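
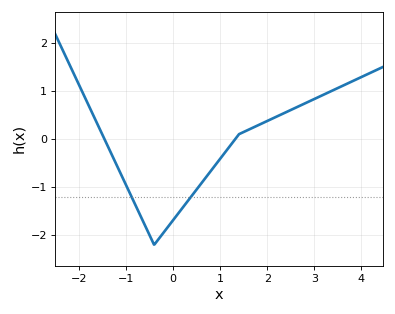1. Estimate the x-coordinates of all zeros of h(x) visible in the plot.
-1.45, 1.32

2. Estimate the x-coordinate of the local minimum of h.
-0.4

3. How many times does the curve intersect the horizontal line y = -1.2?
2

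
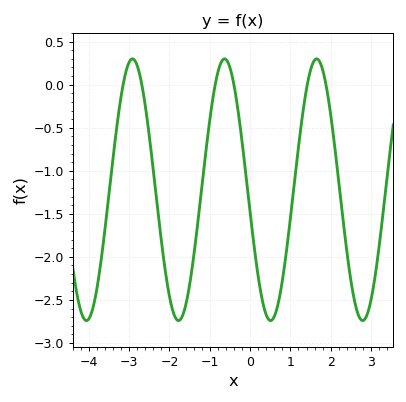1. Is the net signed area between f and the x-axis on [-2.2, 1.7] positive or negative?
negative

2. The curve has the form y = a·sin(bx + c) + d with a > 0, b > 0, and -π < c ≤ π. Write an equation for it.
y = 1.52sin(2.75x - 2.97) - 1.22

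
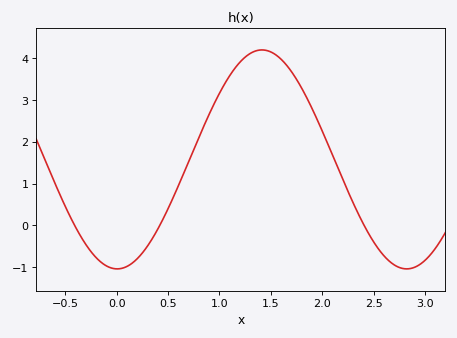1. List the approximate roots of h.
-0.4, 0.4, 2.4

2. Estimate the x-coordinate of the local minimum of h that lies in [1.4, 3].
2.8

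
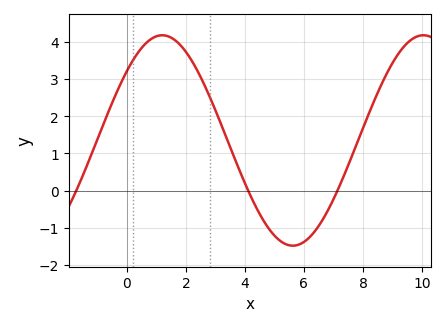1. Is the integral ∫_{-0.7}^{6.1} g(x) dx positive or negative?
positive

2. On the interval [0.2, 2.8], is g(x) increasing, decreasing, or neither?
neither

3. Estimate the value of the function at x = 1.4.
4.2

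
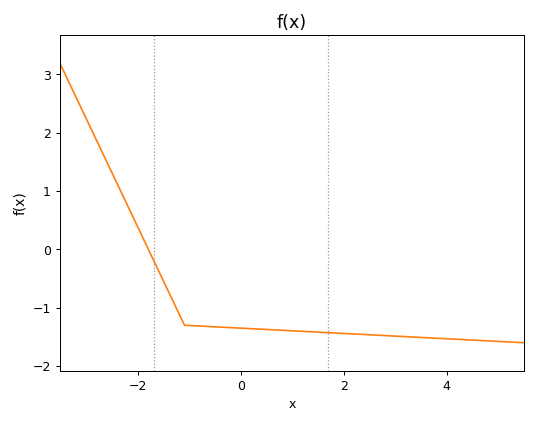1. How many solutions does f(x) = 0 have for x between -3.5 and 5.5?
1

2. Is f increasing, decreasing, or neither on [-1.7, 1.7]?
decreasing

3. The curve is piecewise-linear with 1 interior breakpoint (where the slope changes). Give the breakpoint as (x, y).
(-1.1, -1.3)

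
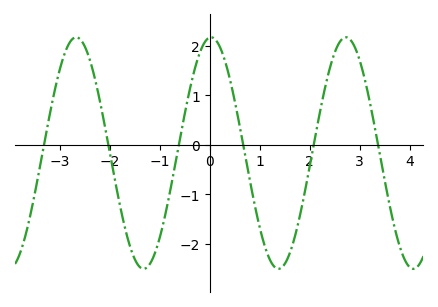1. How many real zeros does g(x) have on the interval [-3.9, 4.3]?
6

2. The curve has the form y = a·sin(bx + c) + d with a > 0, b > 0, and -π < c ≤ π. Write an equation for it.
y = 2.34sin(2.33x + 1.5) - 0.17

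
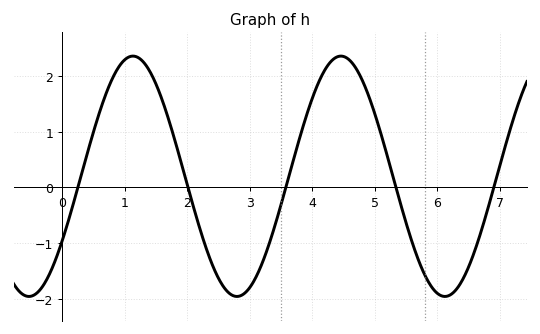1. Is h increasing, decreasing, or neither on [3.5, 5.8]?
neither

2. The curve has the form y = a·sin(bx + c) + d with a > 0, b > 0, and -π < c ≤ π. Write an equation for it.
y = 2.15sin(1.9x - 0.57) + 0.2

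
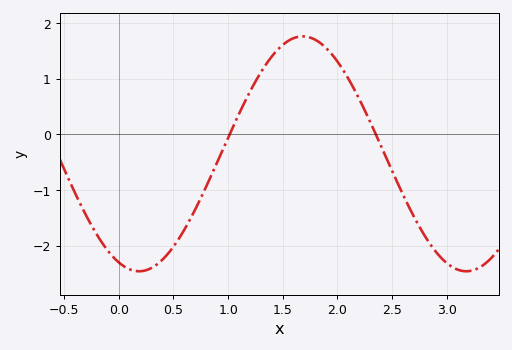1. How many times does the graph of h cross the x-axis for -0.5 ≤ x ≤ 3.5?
2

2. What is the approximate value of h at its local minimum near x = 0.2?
-2.46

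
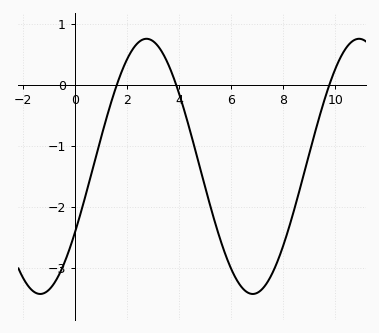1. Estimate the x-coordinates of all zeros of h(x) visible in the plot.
1.6, 3.8, 9.8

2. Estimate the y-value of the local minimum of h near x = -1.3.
-3.4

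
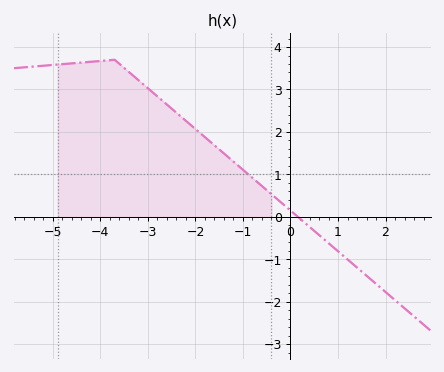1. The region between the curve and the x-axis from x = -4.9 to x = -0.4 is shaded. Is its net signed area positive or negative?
positive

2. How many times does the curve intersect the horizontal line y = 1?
1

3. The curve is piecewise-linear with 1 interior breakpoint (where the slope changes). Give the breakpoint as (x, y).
(-3.7, 3.7)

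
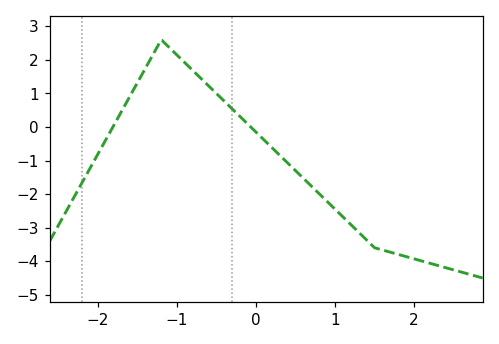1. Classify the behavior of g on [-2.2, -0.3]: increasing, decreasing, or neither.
neither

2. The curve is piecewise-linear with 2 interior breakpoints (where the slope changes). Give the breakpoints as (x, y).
(-1.2, 2.6); (1.5, -3.6)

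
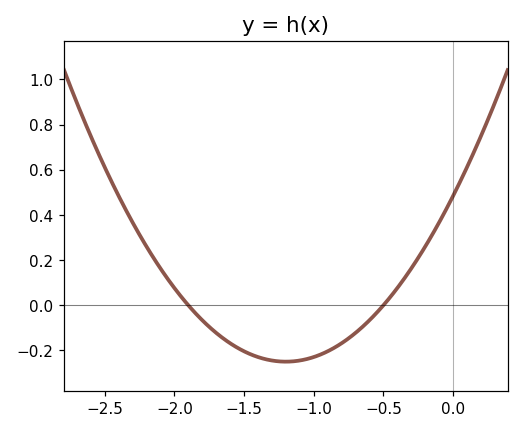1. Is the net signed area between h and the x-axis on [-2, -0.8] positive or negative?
negative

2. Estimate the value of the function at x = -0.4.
0.076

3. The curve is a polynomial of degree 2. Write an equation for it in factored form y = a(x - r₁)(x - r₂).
y = 0.51(x + 1.9)(x + 0.5)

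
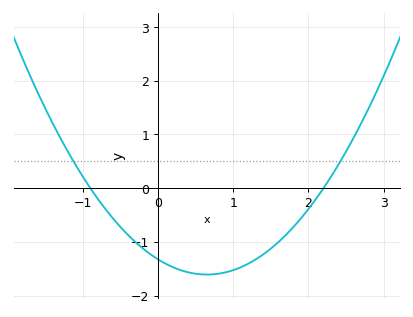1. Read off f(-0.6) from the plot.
-0.6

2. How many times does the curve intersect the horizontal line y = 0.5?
2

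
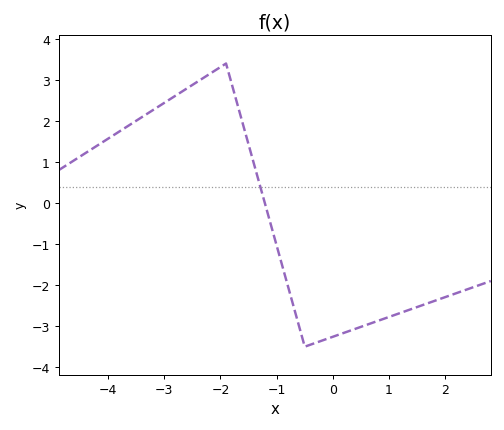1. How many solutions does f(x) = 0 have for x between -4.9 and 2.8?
1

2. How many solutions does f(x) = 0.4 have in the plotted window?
1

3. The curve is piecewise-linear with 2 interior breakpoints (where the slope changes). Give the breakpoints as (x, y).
(-1.9, 3.4); (-0.5, -3.5)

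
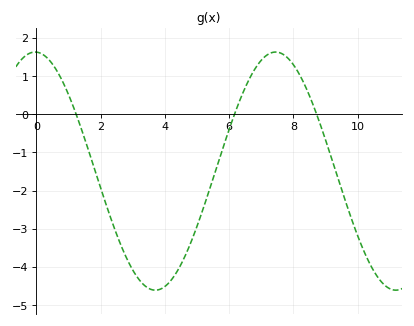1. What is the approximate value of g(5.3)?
-2.2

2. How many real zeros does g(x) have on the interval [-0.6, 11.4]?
3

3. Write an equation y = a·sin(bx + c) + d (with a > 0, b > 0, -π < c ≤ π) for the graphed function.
y = 3.12sin(0.84x + 1.6) - 1.49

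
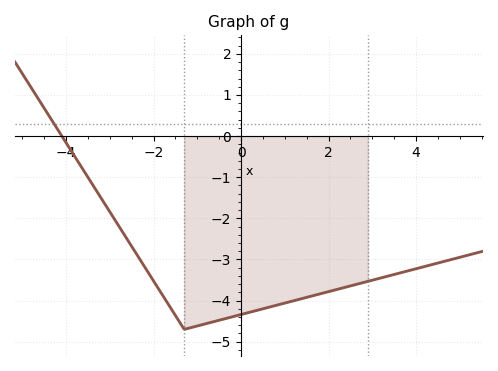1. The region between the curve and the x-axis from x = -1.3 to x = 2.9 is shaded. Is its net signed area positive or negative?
negative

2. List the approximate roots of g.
-4.1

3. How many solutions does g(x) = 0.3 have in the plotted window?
1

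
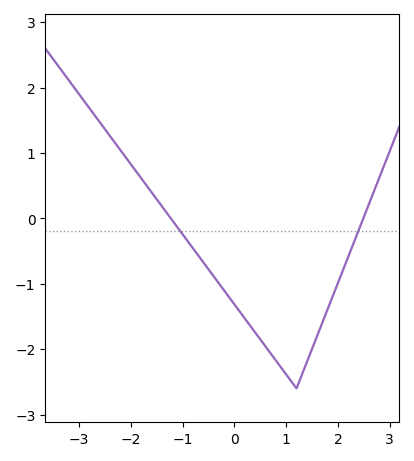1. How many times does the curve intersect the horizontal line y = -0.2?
2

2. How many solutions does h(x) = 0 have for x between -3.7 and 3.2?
2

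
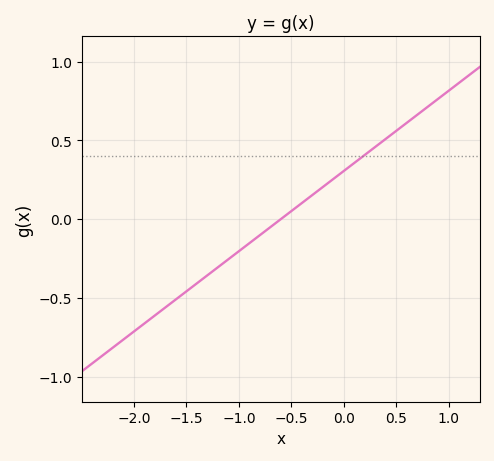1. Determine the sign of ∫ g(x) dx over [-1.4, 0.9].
positive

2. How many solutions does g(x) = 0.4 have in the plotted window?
1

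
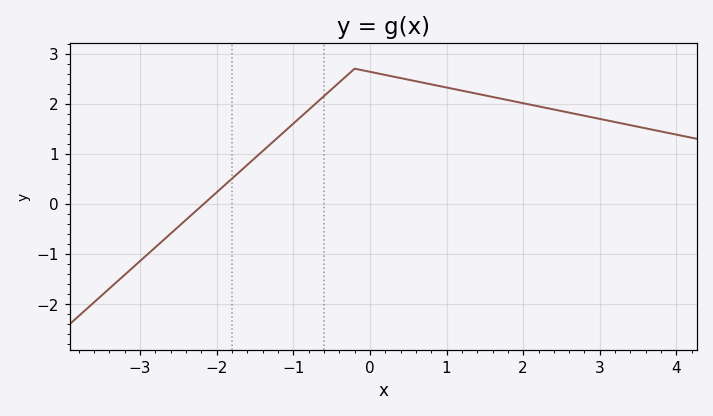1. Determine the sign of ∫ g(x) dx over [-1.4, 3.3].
positive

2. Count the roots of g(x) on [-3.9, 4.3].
1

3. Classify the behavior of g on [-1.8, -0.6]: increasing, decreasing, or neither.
increasing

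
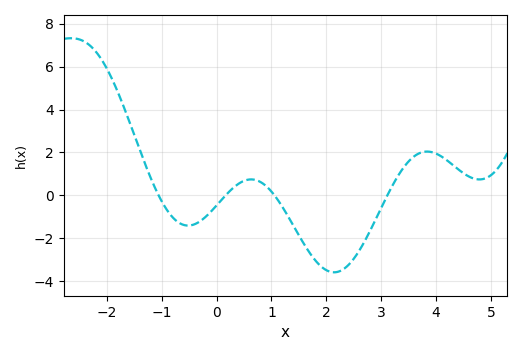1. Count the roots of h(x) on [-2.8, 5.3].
4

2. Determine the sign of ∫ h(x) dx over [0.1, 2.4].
negative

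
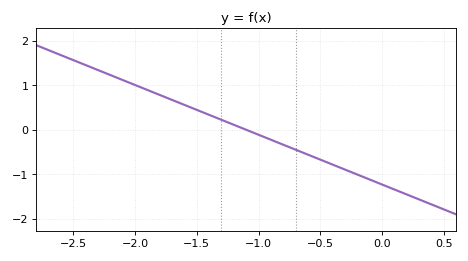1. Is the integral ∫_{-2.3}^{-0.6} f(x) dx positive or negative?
positive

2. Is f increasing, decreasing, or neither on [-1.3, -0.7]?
decreasing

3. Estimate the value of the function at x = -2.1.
1.12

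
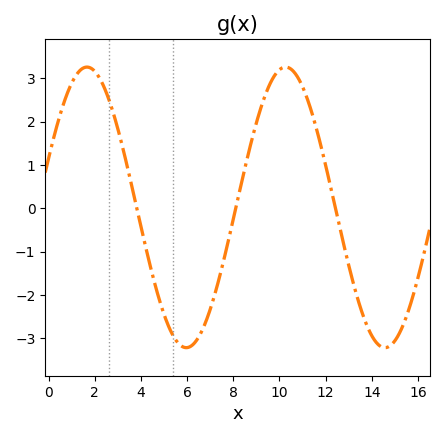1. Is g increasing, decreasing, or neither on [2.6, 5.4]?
decreasing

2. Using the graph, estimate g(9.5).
2.77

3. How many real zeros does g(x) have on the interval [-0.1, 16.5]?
3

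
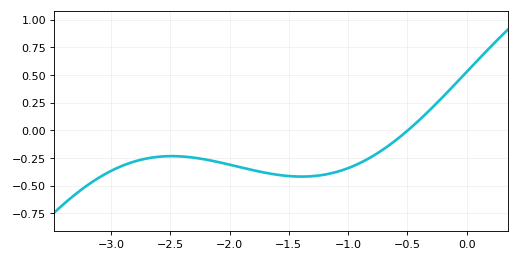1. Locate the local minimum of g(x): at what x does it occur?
-1.4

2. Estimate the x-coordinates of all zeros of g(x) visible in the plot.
-0.5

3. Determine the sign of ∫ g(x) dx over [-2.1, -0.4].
negative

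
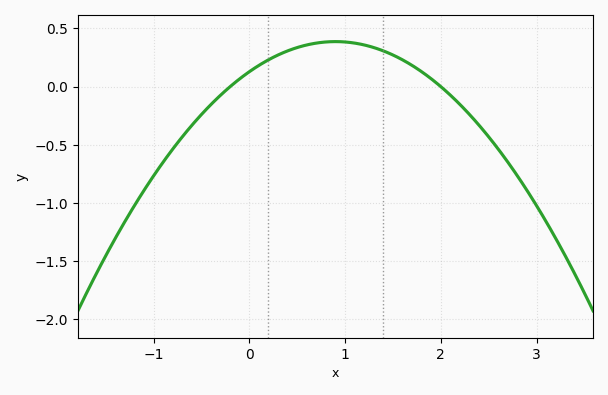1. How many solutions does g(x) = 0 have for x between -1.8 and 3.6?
2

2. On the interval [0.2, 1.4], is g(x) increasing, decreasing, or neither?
neither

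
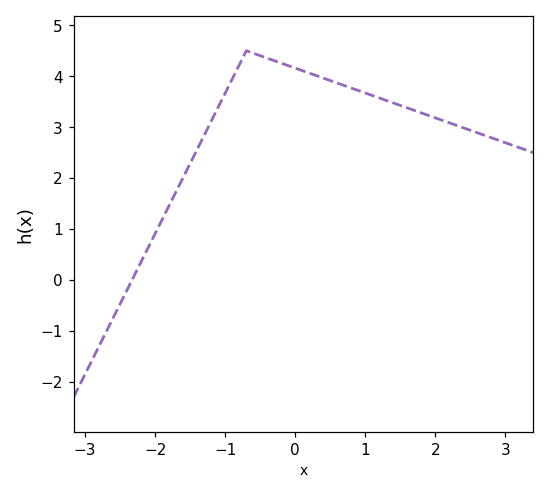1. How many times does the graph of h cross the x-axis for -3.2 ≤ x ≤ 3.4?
1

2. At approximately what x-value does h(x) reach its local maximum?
-0.7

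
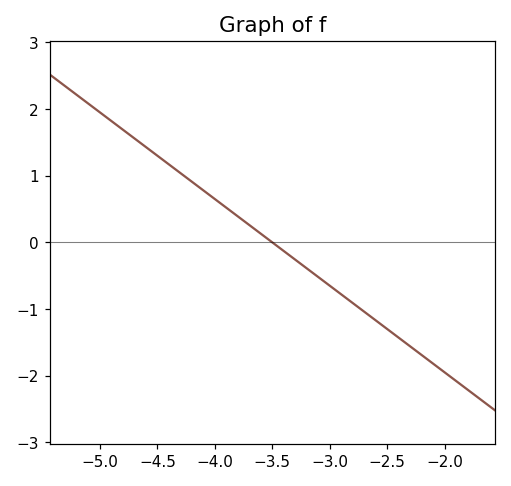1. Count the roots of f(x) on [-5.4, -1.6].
1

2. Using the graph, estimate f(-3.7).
0.3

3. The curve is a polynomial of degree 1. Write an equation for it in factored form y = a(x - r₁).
y = -1.3(x + 3.5)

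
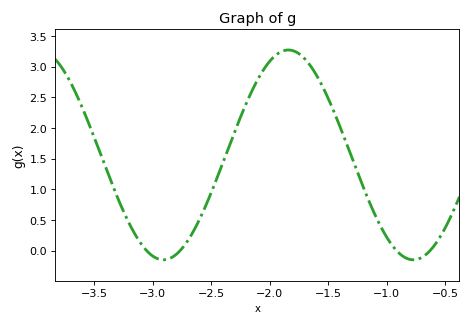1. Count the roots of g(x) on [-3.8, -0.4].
4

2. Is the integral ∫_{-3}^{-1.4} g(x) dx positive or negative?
positive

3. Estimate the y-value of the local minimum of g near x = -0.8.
-0.15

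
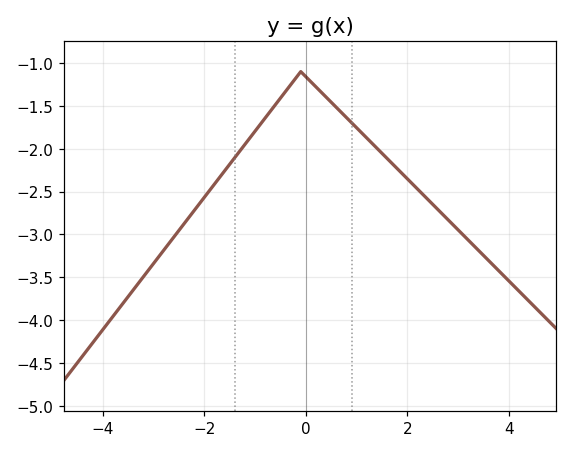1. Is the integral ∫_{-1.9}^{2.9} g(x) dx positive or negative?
negative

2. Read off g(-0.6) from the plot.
-1.5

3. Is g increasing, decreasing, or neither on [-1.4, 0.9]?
neither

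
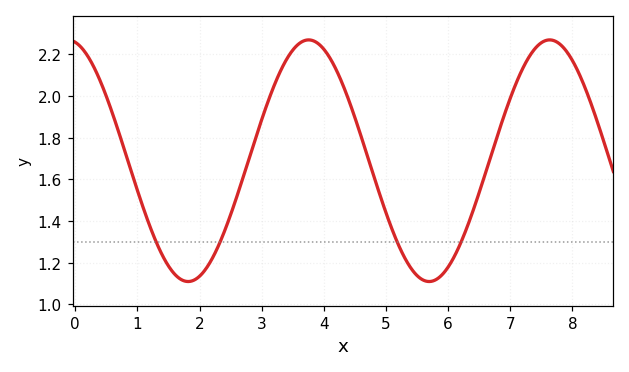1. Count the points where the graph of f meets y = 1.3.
4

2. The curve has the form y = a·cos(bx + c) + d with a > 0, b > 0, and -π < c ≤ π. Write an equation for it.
y = 0.58cos(1.6x + 0.2) + 1.69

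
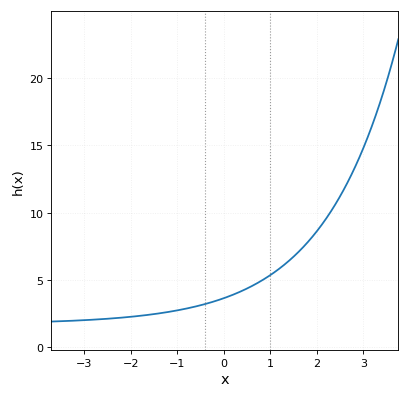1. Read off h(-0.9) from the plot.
3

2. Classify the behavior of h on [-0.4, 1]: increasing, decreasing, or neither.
increasing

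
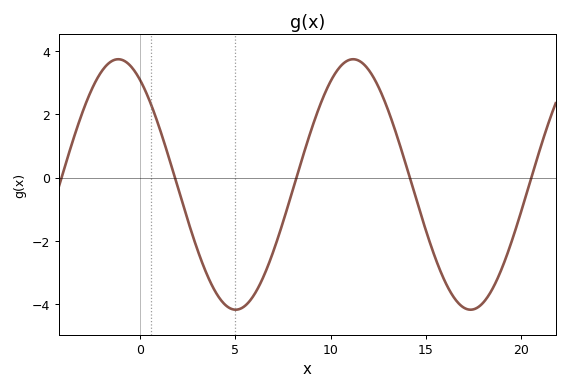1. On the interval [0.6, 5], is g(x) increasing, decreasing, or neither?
decreasing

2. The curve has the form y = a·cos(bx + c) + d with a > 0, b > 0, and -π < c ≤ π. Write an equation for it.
y = 3.96cos(0.51x + 0.58) - 0.22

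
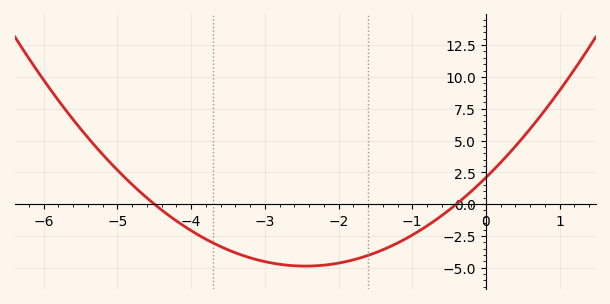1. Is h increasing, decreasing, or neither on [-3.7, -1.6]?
neither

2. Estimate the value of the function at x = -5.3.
4.55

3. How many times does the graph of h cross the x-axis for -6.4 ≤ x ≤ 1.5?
2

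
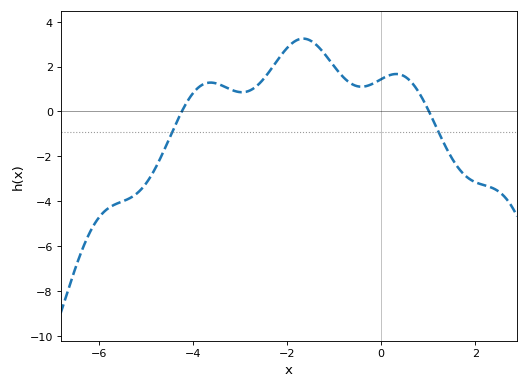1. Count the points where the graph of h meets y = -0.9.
2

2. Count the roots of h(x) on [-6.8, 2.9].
2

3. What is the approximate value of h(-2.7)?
1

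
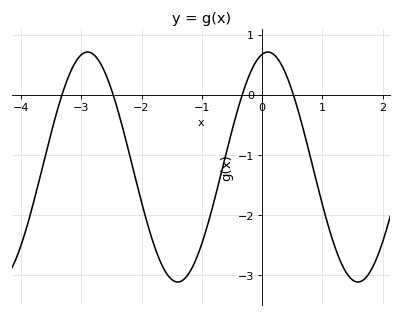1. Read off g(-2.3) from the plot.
-0.6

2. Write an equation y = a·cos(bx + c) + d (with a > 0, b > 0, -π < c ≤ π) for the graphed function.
y = 1.91cos(2.1x - 0.2) - 1.2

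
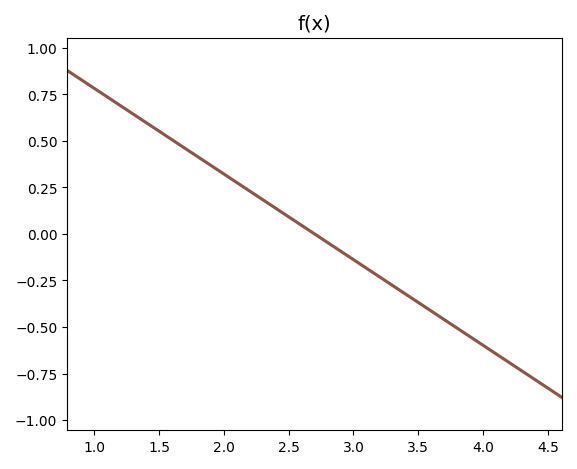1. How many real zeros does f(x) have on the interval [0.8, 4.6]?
1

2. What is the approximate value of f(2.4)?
0.138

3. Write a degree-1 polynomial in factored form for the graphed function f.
y = -0.46(x - 2.7)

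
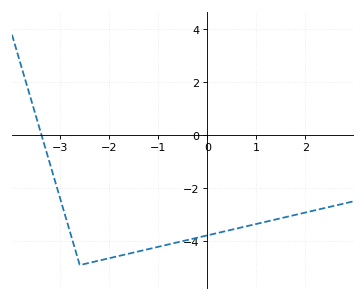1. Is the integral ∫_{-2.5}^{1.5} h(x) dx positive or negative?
negative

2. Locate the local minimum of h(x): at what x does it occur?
-2.6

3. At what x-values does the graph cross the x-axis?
-3.4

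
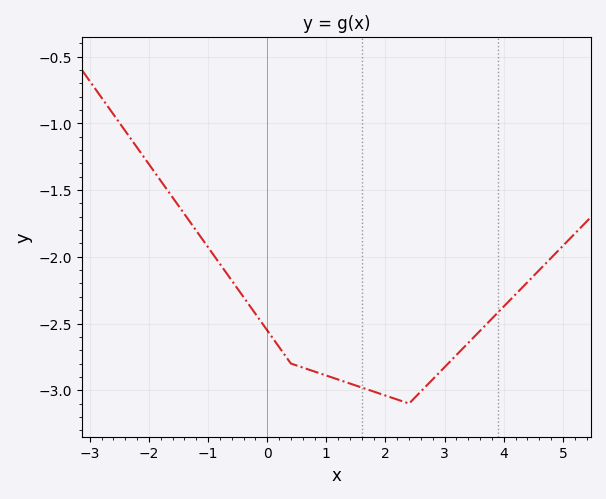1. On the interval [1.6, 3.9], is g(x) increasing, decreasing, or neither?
neither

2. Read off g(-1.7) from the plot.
-1.5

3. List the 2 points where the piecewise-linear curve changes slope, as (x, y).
(0.4, -2.8); (2.4, -3.1)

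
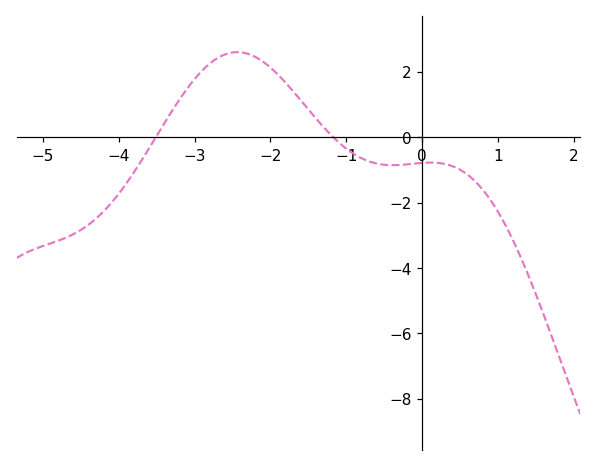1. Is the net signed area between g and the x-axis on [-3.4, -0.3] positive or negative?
positive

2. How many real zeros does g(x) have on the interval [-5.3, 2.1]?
2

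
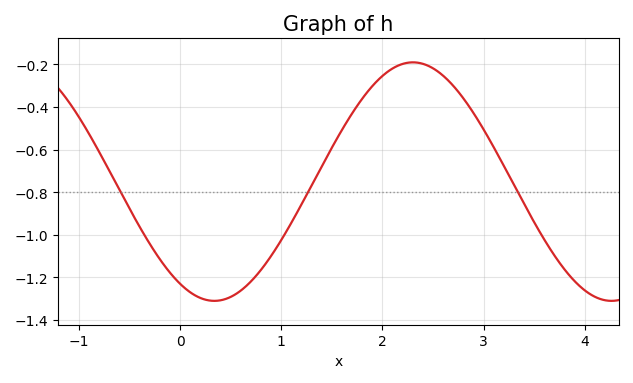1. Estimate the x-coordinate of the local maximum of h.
2.3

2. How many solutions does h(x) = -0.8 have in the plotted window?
3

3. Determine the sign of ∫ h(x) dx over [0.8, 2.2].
negative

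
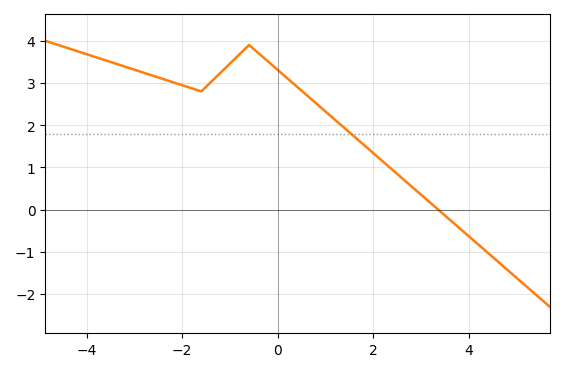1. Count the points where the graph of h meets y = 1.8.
1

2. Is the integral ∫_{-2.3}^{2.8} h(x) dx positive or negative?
positive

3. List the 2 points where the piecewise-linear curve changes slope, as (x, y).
(-1.6, 2.8); (-0.6, 3.9)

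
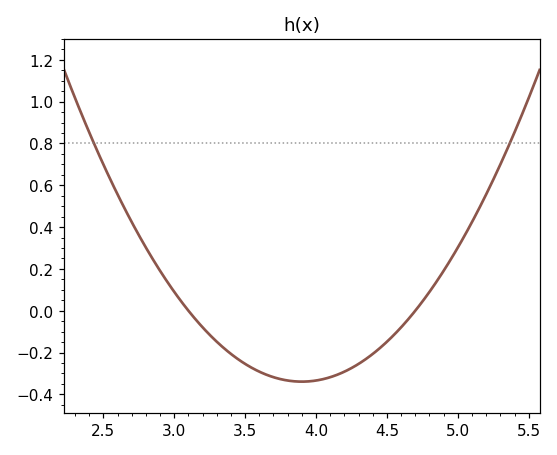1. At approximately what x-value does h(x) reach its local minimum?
3.9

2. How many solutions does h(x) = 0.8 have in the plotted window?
2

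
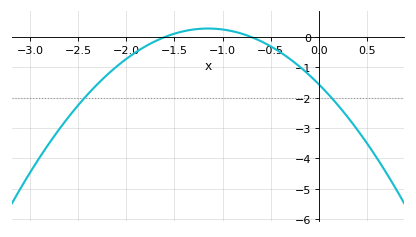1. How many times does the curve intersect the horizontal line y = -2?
2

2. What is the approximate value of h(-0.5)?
-0.3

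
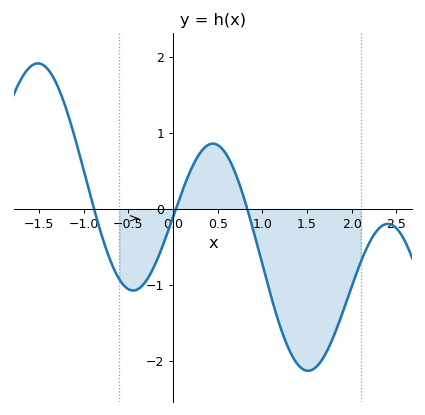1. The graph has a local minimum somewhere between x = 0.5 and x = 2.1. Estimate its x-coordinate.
1.51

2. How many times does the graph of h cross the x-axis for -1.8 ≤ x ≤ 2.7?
3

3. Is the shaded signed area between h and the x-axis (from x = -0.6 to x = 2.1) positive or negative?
negative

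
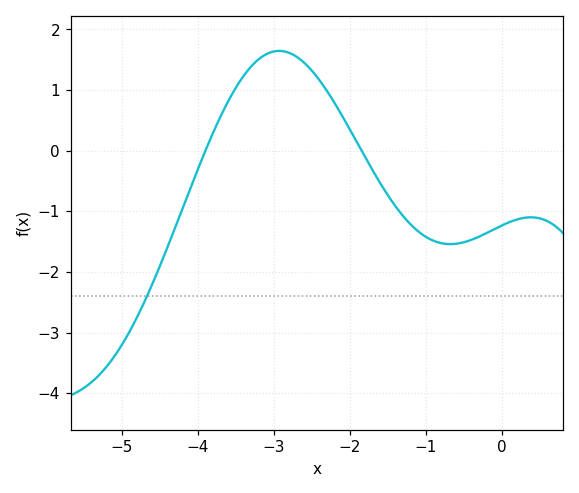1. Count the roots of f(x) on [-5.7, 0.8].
2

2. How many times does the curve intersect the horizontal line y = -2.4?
1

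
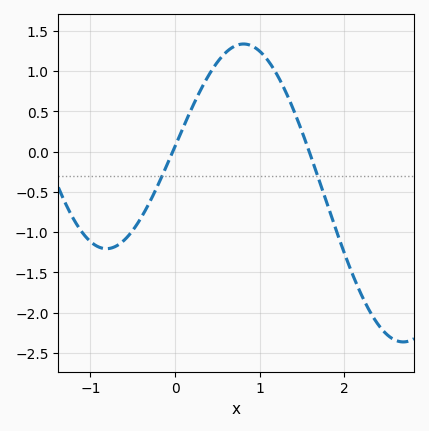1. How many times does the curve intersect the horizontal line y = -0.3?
2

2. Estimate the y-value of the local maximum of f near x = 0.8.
1.34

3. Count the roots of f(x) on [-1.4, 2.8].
2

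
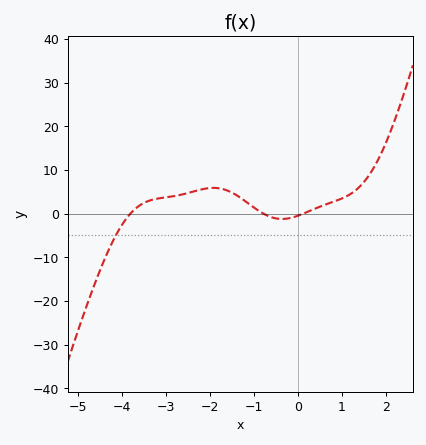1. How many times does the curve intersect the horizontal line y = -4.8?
1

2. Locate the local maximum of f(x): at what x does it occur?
-1.93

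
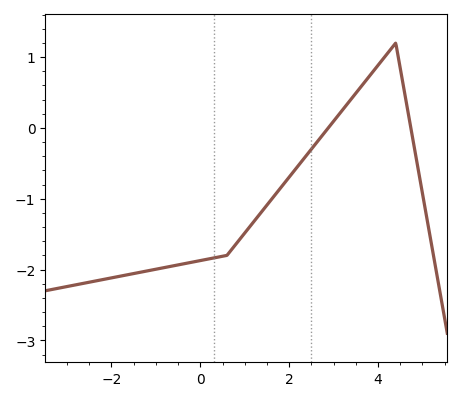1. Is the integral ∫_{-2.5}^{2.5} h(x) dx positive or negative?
negative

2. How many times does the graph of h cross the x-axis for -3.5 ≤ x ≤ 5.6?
2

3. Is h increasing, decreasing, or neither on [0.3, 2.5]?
increasing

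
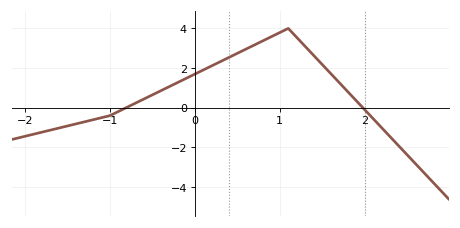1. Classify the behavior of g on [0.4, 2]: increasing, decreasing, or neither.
neither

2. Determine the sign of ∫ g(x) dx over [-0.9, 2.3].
positive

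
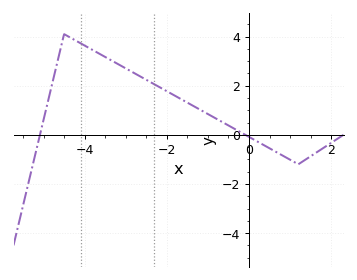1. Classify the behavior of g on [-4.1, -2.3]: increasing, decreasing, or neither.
decreasing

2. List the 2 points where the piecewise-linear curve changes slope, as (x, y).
(-4.5, 4.1); (1.2, -1.2)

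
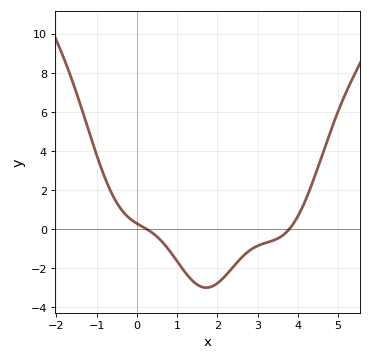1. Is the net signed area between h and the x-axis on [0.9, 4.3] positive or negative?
negative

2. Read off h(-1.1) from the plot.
4.4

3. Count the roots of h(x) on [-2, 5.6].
2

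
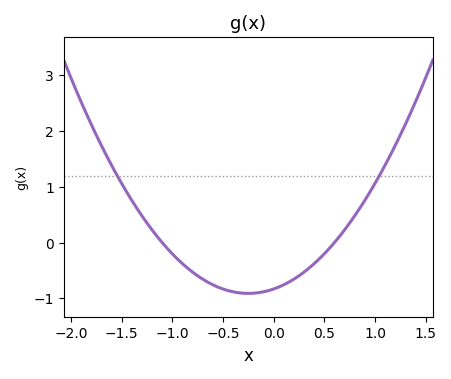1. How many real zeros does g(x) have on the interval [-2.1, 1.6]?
2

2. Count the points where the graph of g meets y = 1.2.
2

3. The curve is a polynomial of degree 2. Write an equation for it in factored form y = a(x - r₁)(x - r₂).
y = 1.26(x + 1.1)(x - 0.6)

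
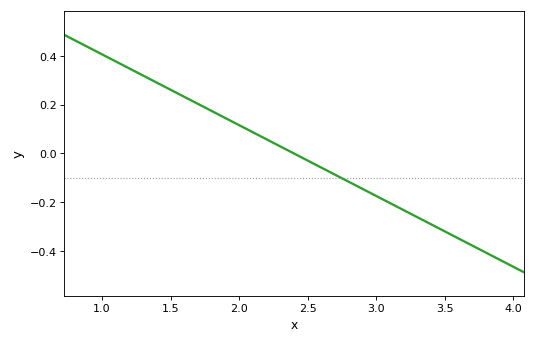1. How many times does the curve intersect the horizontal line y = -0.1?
1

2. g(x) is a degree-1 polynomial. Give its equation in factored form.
y = -0.29(x - 2.4)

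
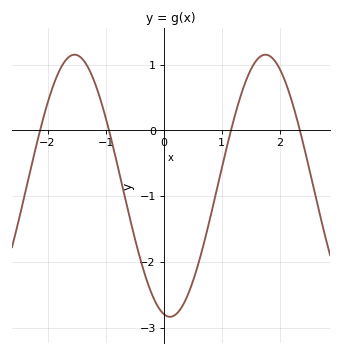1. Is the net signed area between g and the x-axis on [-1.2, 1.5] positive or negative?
negative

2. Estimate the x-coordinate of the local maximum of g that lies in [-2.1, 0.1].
-1.53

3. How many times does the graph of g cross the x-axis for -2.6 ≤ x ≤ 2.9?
4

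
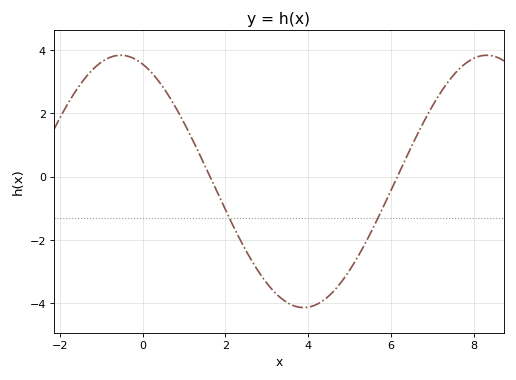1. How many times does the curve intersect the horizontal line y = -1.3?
2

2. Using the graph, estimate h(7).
2.22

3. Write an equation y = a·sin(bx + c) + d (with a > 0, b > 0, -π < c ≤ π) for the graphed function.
y = 3.98sin(0.71x + 1.95) - 0.15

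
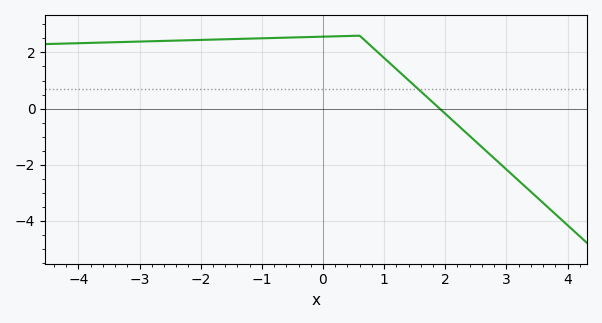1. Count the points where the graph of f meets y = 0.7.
1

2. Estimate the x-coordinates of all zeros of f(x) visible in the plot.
2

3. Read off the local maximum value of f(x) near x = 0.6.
2.6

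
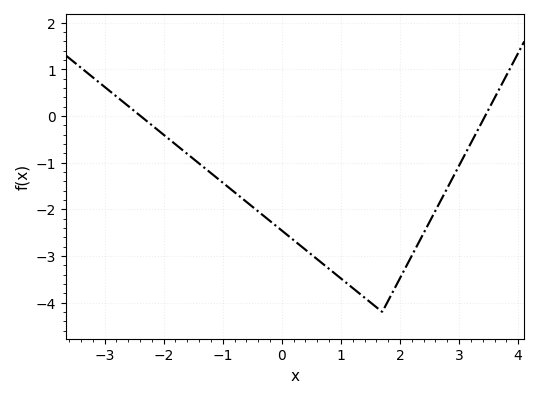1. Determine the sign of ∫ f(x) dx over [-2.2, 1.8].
negative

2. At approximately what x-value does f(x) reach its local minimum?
1.7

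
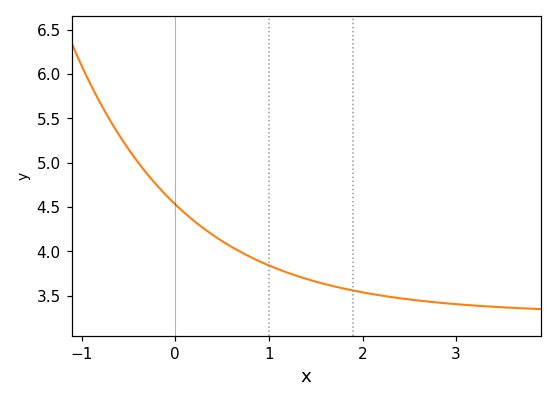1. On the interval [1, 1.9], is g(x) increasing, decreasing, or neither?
decreasing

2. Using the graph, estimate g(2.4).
3.47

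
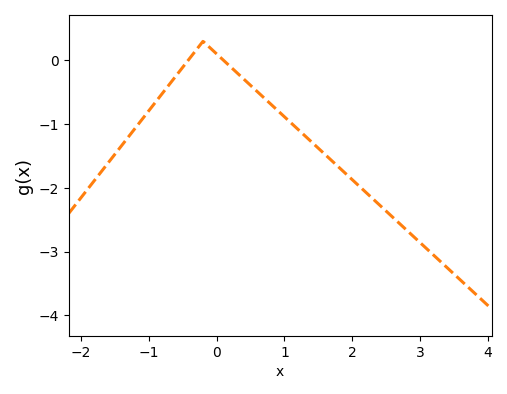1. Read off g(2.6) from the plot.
-2.5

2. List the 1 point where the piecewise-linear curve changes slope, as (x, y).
(-0.2, 0.3)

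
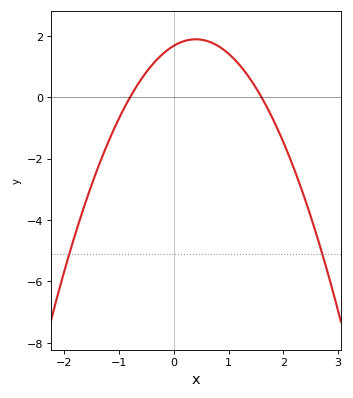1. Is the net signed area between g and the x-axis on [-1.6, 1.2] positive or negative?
positive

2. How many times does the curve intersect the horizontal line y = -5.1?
2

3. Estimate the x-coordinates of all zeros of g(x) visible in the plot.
-0.8, 1.6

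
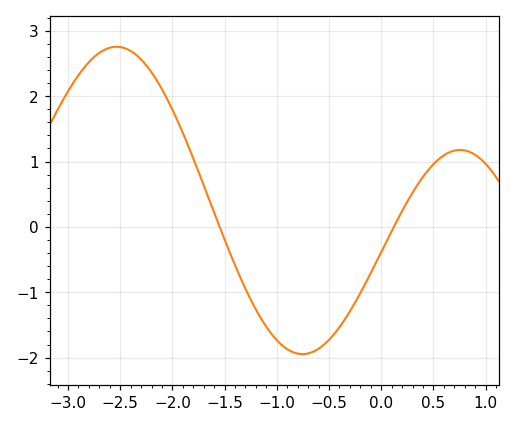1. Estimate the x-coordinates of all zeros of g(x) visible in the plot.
-1.5, 0.1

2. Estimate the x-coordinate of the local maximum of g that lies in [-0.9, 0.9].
0.8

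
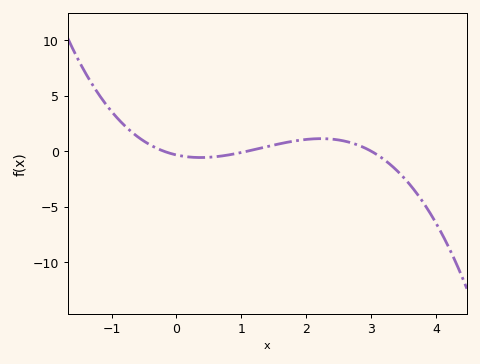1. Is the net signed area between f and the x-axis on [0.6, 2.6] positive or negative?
positive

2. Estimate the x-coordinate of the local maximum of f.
2.2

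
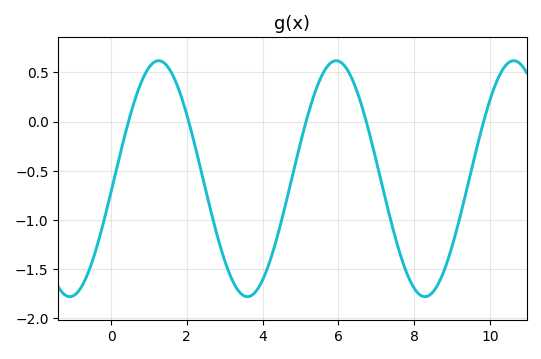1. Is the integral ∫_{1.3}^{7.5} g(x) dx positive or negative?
negative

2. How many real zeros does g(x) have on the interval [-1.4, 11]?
5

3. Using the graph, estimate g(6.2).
0.55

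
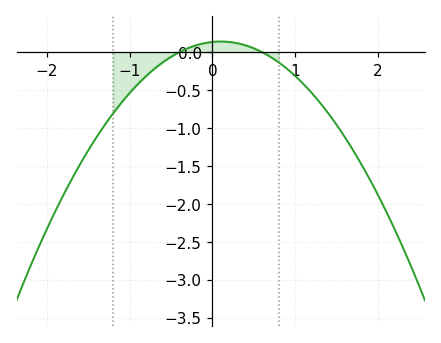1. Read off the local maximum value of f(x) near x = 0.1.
0.14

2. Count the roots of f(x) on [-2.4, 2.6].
2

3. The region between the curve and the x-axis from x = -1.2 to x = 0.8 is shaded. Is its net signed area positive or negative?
negative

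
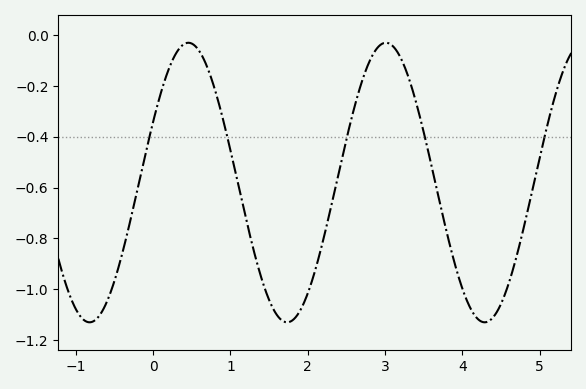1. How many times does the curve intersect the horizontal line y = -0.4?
5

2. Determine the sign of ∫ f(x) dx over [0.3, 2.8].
negative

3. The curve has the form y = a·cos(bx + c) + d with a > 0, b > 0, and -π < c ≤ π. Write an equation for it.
y = 0.55cos(2.5x - 1.1) - 0.58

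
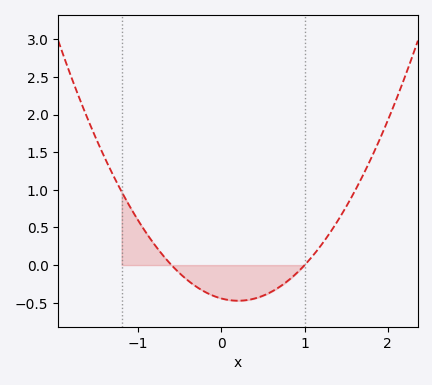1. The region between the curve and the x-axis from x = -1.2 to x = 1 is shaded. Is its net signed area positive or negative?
negative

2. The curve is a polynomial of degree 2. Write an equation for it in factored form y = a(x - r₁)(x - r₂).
y = 0.74(x + 0.6)(x - 1)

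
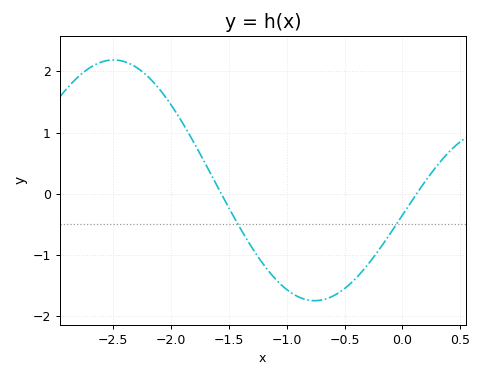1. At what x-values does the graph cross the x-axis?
-1.55, 0.1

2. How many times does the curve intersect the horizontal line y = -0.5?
2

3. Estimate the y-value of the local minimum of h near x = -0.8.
-1.7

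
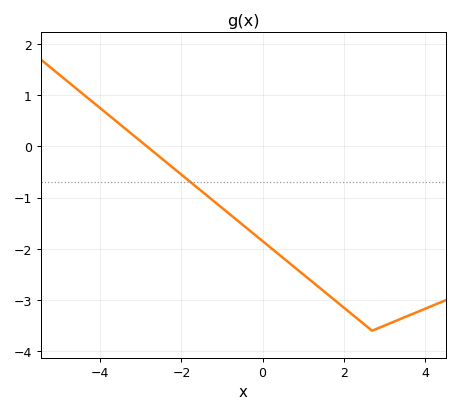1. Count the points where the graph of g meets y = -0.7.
1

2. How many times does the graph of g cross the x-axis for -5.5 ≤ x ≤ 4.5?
1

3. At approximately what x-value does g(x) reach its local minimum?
2.7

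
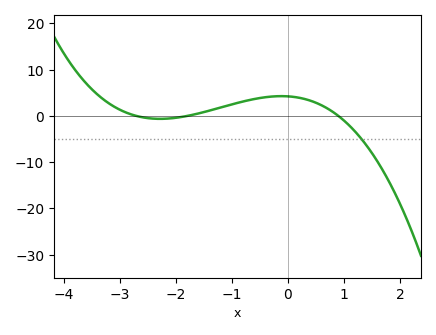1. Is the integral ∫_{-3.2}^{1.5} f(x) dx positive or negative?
positive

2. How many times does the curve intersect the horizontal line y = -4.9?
1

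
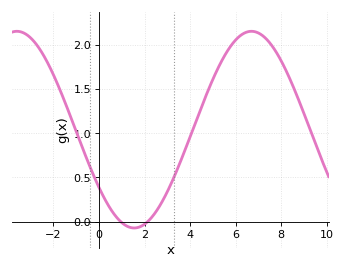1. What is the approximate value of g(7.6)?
2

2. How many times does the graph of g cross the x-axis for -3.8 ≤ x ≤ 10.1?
2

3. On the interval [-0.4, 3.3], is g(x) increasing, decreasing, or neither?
neither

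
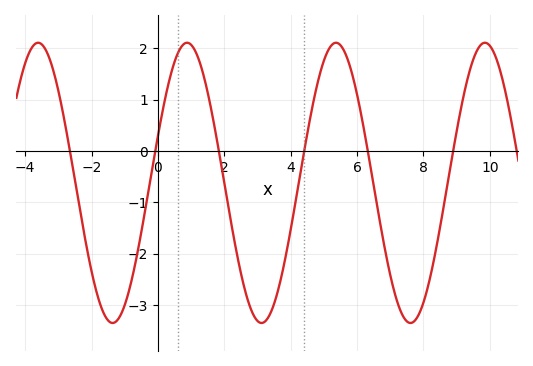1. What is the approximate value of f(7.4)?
-3.2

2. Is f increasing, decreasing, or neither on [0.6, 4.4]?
neither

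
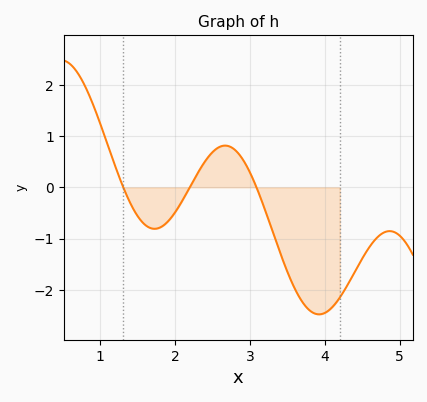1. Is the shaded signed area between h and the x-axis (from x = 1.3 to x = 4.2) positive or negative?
negative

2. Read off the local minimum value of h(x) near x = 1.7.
-0.8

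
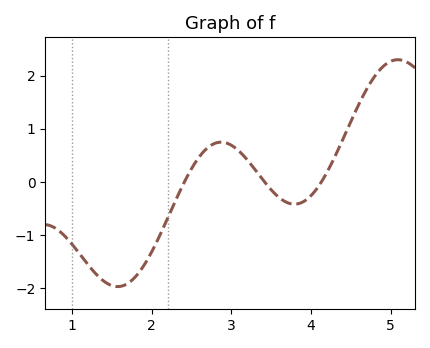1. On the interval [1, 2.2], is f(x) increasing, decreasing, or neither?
neither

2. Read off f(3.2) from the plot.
0.409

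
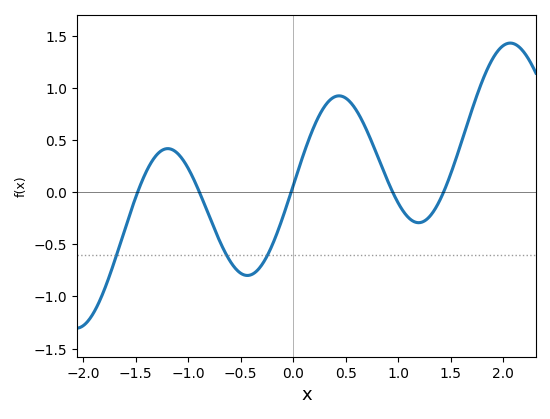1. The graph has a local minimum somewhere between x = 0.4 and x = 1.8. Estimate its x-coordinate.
1.2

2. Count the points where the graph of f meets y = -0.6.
3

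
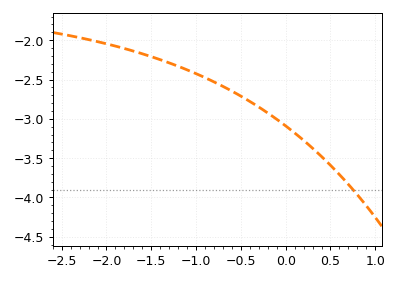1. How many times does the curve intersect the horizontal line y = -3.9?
1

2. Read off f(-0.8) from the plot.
-2.55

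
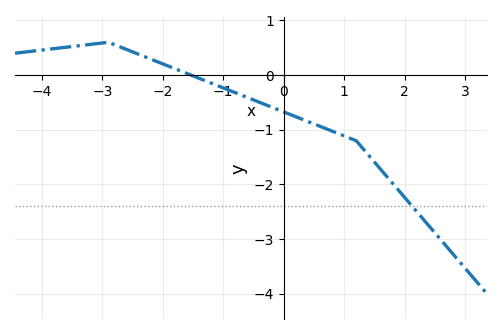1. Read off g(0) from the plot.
-0.7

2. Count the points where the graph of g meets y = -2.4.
1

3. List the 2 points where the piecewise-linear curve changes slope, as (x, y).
(-2.9, 0.6); (1.2, -1.2)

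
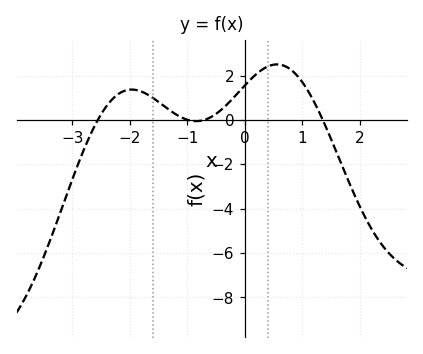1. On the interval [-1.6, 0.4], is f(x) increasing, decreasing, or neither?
neither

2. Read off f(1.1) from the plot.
1.29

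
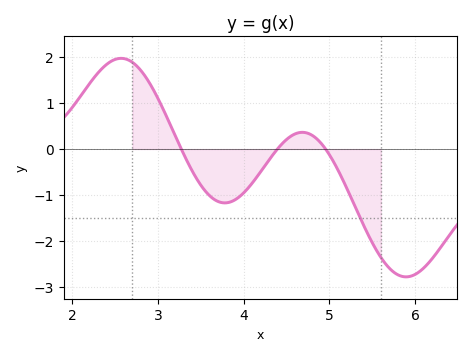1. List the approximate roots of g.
3.27, 4.39, 4.96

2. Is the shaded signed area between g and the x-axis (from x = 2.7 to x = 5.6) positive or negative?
negative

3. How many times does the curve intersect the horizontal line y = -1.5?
1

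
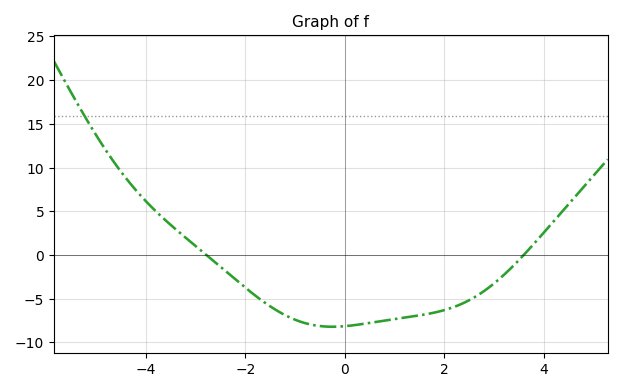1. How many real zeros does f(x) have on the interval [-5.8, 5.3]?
2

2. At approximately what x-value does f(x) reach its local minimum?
-0.246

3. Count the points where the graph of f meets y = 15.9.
1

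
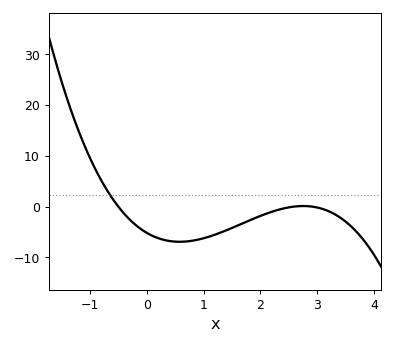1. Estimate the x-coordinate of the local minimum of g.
0.6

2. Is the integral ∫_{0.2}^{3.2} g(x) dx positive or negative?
negative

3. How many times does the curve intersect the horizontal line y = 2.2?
1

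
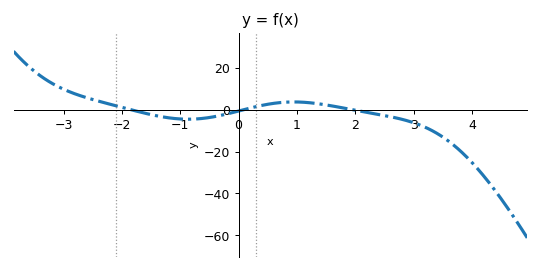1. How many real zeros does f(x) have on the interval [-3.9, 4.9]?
3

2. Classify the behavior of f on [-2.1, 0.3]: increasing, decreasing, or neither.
neither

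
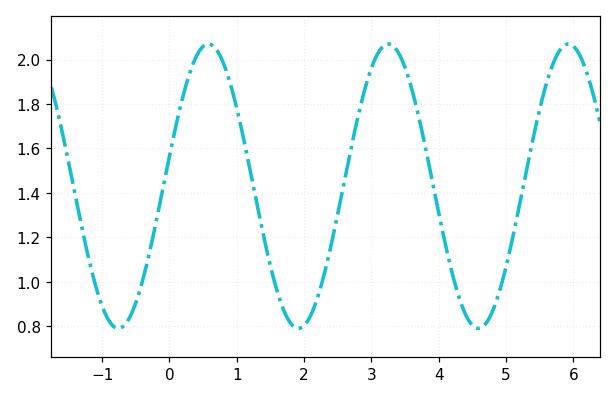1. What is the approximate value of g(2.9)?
1.86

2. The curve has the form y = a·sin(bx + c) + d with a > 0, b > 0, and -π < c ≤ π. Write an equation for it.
y = 0.64sin(2.4x + 0.21) + 1.43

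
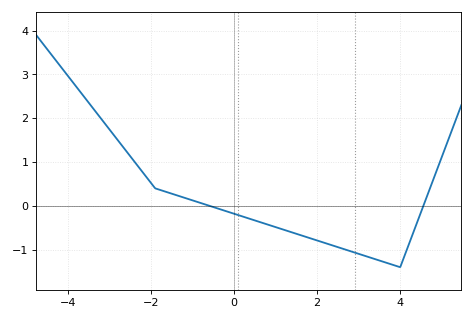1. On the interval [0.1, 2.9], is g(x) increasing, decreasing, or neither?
decreasing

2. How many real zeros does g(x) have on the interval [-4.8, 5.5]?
2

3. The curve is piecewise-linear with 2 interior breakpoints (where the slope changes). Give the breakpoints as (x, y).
(-1.9, 0.4); (4, -1.4)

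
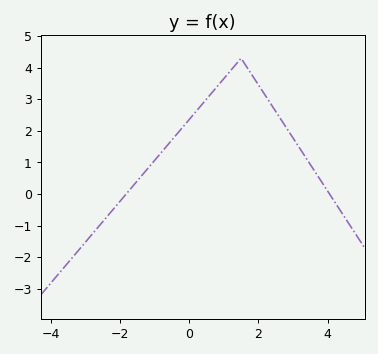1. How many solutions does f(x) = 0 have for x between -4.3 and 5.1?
2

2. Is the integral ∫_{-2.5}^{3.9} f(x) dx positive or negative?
positive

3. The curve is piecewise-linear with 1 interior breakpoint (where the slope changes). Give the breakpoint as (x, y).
(1.5, 4.3)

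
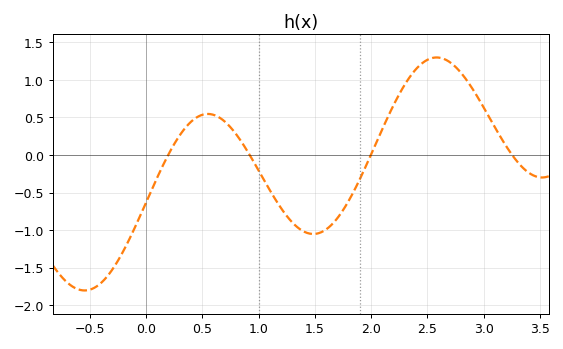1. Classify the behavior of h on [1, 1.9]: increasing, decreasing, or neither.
neither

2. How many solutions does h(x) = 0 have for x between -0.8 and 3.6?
4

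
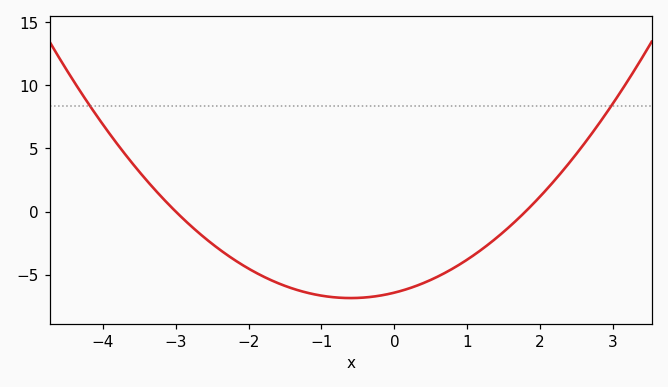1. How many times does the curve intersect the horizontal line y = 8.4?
2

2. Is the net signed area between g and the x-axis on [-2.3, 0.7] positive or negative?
negative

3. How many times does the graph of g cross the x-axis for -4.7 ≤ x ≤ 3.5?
2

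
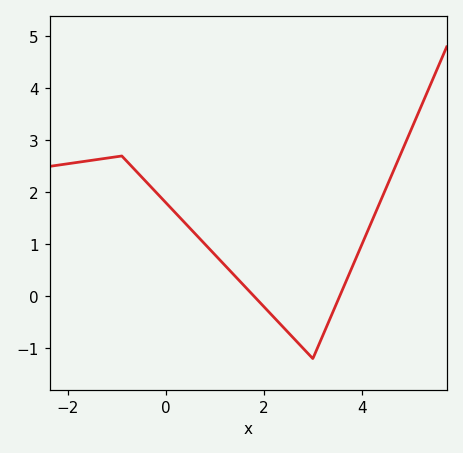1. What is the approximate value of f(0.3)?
1.5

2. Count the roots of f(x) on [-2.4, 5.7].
2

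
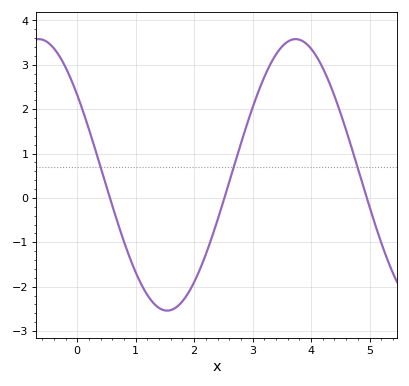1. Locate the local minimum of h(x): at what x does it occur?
1.54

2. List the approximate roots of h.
0.559, 2.52, 4.95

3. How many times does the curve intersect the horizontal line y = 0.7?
3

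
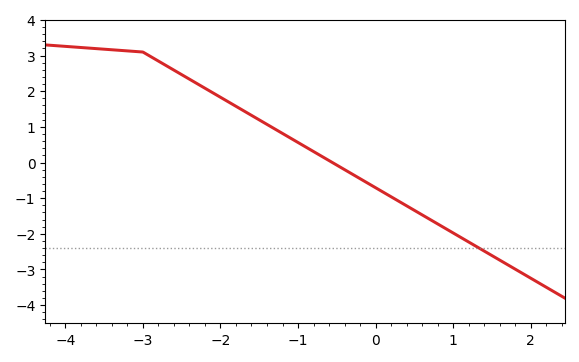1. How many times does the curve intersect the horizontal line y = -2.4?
1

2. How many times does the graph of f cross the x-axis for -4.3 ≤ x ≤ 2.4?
1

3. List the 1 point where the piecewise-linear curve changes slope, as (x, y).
(-3, 3.1)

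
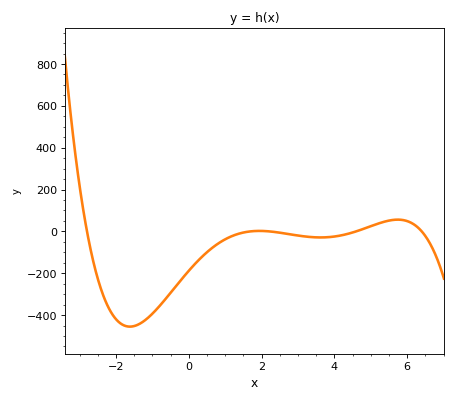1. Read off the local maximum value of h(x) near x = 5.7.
56.1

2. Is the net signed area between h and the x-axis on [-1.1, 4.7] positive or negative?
negative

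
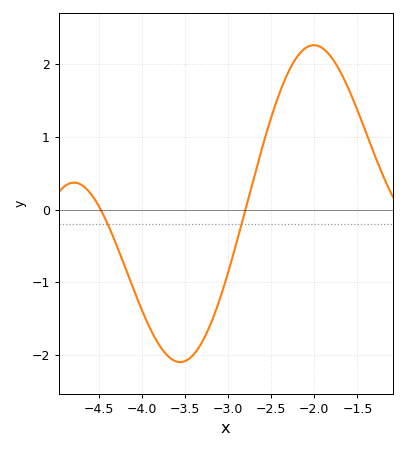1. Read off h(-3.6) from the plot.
-2.09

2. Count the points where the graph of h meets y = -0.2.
2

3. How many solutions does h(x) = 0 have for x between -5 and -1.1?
2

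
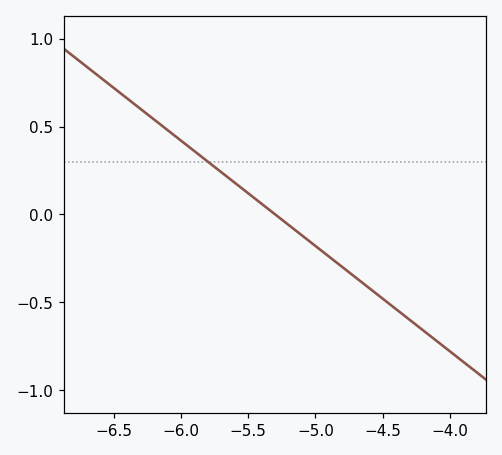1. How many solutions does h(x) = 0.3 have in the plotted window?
1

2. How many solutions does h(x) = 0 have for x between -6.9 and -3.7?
1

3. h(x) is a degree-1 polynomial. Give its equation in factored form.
y = -0.6(x + 5.3)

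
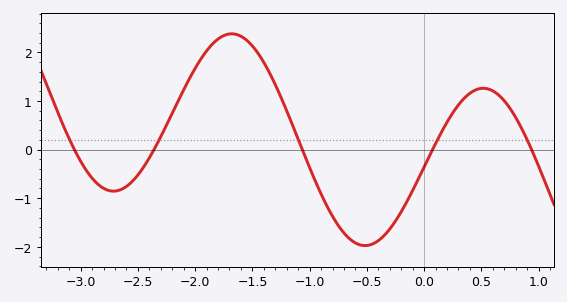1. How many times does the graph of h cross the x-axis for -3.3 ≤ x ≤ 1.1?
5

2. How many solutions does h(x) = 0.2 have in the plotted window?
5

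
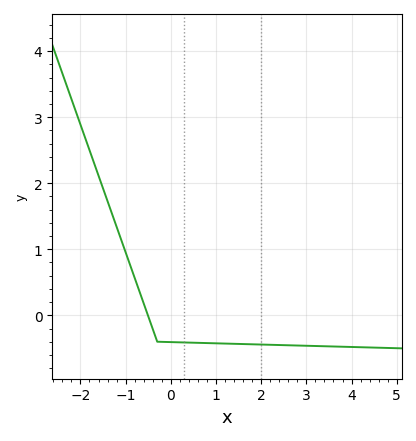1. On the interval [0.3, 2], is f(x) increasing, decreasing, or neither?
decreasing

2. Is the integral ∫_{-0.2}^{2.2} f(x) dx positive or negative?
negative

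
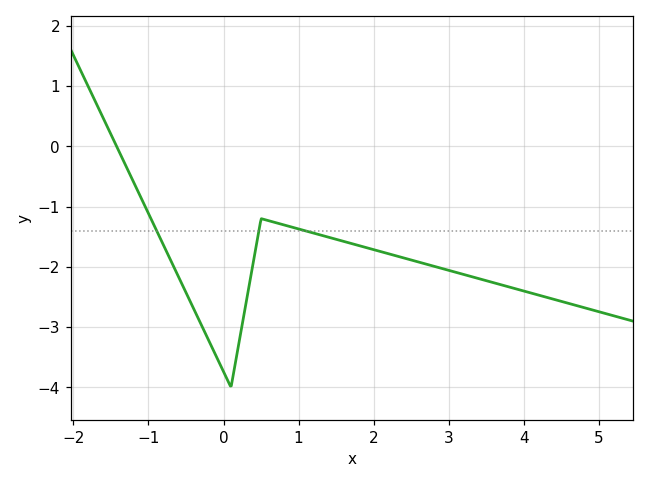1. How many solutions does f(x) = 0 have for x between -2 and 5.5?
1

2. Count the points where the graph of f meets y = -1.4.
3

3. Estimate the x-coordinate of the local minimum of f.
0.1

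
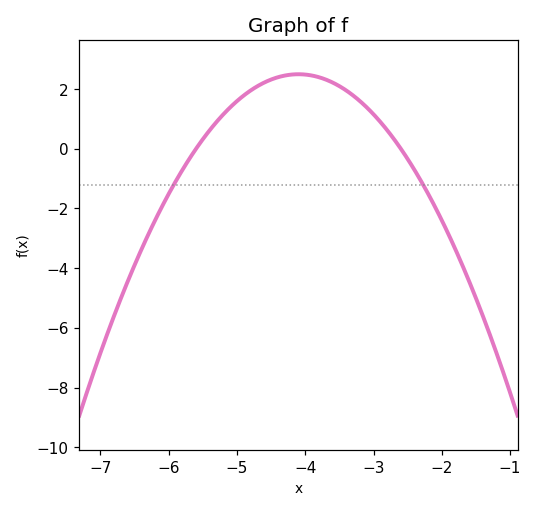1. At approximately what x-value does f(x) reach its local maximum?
-4.1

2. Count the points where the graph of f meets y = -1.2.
2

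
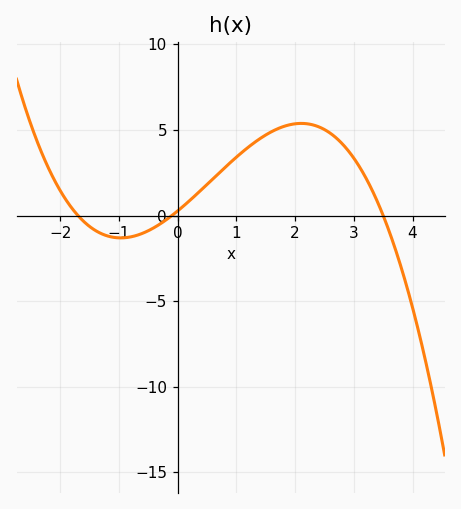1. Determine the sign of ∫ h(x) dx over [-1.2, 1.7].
positive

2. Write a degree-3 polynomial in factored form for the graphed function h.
y = -0.46(x + 1.7)(x + 0.1)(x - 3.5)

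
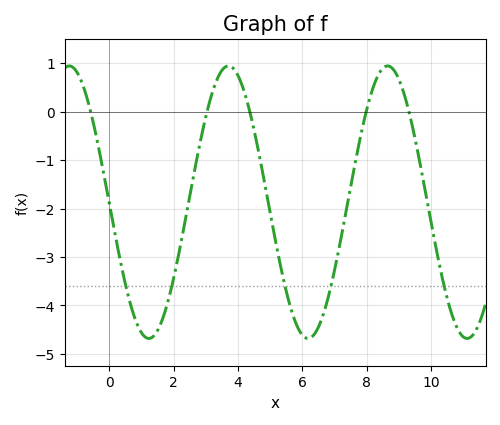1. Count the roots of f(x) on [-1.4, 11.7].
5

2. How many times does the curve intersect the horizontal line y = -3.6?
5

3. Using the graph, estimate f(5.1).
-2.4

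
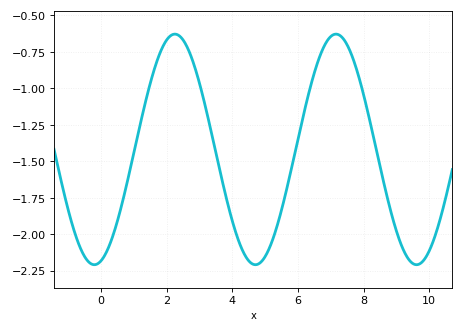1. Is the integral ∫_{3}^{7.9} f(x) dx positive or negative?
negative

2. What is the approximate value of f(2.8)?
-0.82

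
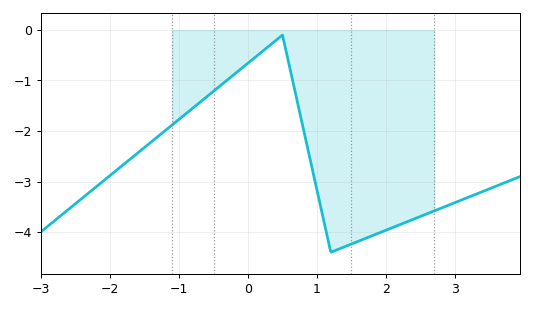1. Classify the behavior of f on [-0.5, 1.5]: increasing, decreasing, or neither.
neither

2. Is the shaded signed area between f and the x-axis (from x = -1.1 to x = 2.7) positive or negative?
negative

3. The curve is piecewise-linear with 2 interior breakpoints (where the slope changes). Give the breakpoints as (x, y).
(0.5, -0.1); (1.2, -4.4)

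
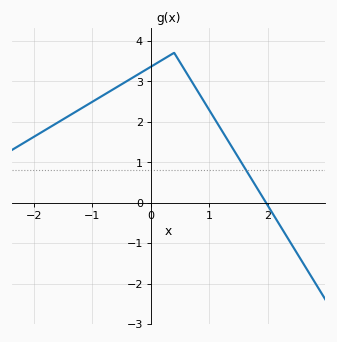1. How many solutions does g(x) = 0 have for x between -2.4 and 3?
1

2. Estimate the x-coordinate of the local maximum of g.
0.399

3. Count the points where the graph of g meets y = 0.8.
1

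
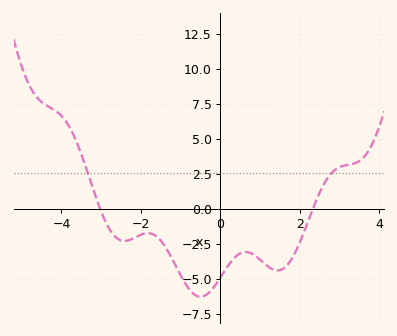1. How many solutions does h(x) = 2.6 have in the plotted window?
2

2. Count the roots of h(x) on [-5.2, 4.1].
2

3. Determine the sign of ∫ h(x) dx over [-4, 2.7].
negative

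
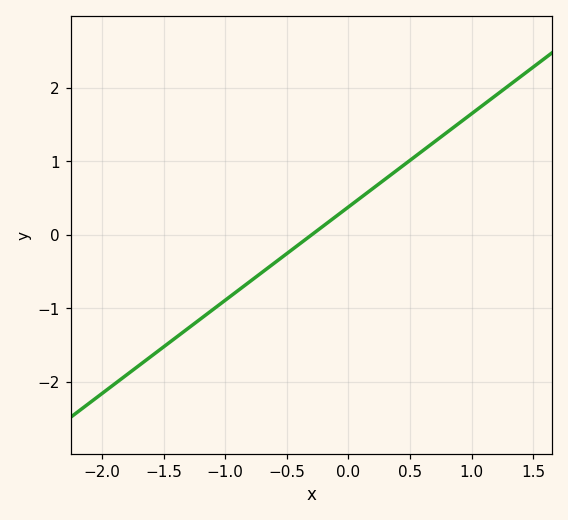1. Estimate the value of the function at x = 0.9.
1.52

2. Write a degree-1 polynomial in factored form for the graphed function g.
y = 1.27(x + 0.3)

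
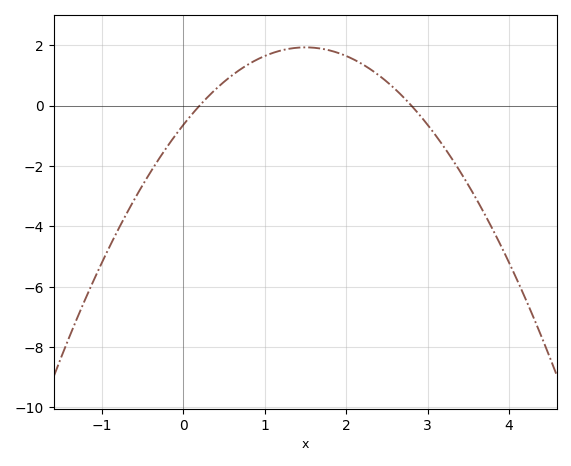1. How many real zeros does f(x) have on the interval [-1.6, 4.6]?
2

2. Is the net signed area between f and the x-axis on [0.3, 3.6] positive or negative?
positive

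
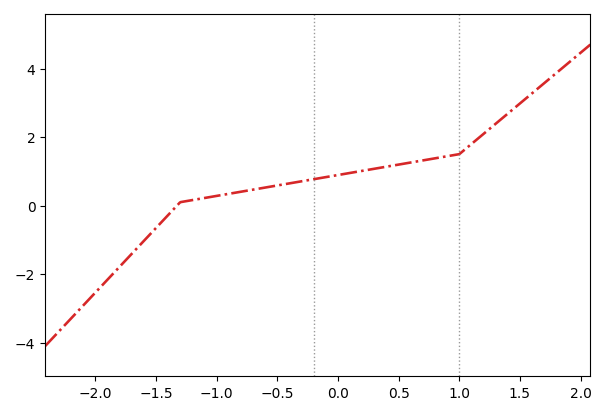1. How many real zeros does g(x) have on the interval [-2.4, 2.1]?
1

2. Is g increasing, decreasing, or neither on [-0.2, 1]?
increasing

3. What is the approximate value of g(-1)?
0.2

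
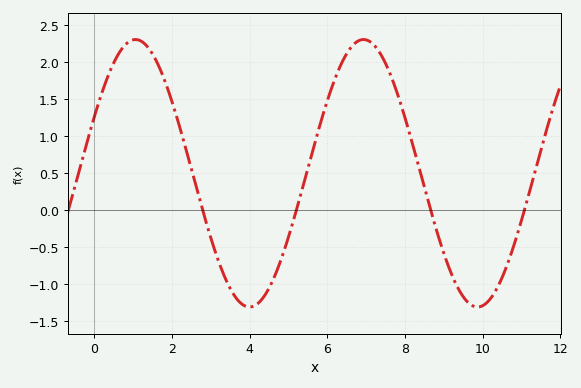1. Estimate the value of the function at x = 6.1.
1.64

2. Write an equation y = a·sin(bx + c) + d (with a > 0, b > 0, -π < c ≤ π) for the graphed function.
y = 1.81sin(1.07x + 0.44) + 0.5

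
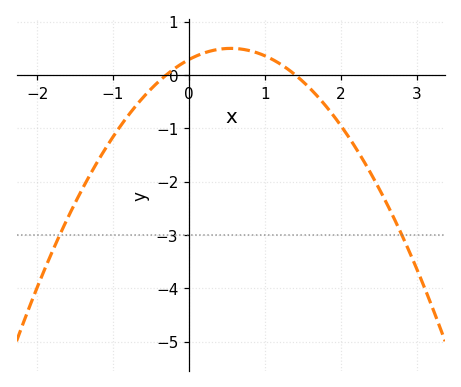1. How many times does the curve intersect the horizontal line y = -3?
2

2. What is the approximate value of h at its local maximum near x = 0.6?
0.5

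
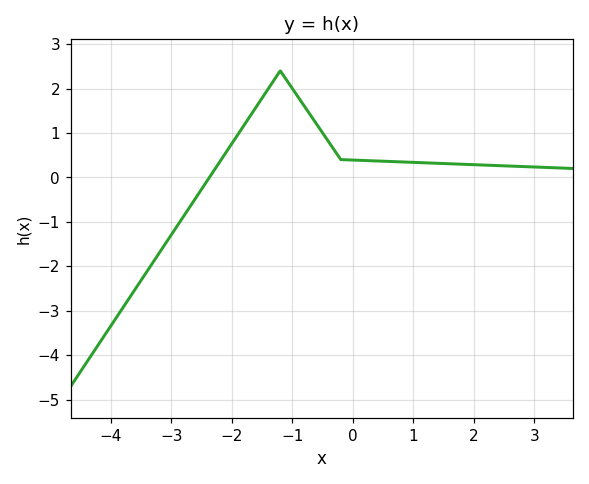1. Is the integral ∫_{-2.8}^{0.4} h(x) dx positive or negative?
positive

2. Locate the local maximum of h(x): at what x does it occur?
-1.2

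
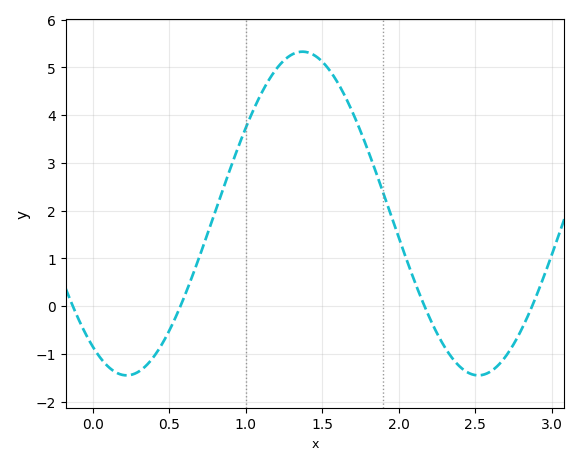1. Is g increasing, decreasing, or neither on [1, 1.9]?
neither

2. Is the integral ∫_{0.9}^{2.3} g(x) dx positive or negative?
positive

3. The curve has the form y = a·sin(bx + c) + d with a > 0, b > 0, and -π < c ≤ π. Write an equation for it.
y = 3.39sin(2.73x - 2.17) + 1.94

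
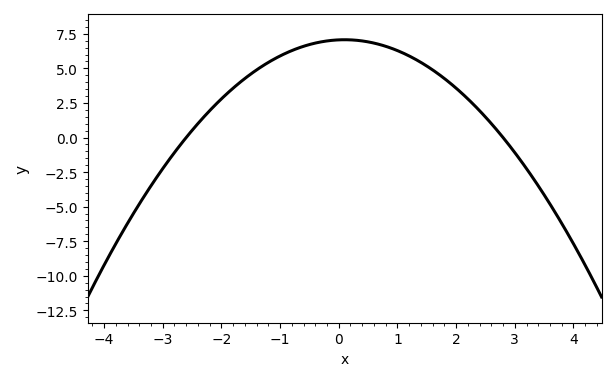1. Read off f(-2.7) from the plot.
-0.5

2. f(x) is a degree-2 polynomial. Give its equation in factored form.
y = -0.97(x + 2.6)(x - 2.8)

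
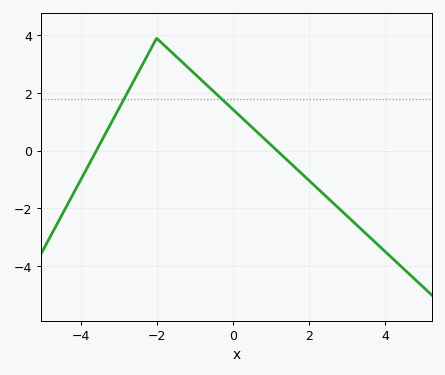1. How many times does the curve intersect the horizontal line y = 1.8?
2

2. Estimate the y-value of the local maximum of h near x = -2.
3.8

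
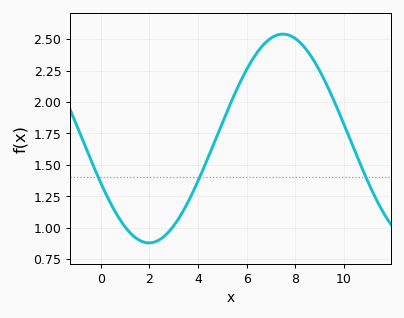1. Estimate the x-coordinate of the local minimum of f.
1.98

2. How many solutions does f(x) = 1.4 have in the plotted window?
3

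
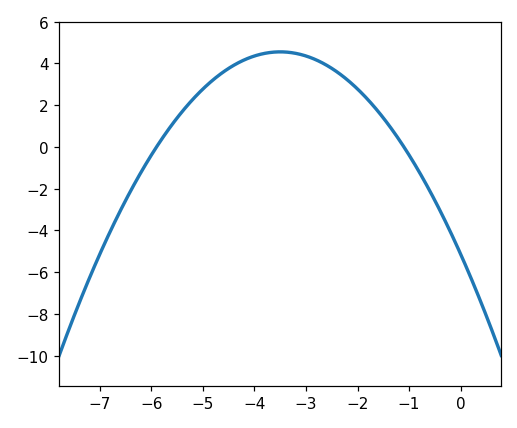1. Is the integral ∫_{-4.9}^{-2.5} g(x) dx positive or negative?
positive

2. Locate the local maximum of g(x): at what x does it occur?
-3.6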